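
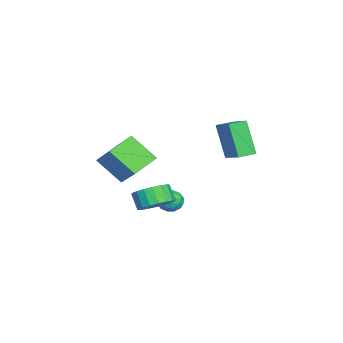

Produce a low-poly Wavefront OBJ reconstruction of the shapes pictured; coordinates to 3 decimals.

v 2.709 2.241 0.881
v 2.027 1.684 2.676
v 4.003 3.021 1.615
v 3.321 2.464 3.41
v 3.199 1.476 0.83
v 2.517 0.919 2.625
v 4.493 2.256 1.564
v 3.811 1.699 3.359
v 0.775 -1.105 -3.971
v 1.447 -0.992 -3.753
v 0.673 -1.968 -3.207
v 1.345 -1.855 -2.989
v 0.837 -1.372 -2.847
v 0.9 -0.839 -3.319
v 1.22 -2.121 -3.641
v 1.283 -1.588 -4.113
v 1.722 -1.62 -3.55
v 1.485 -1.157 -3.059
v 0.635 -1.803 -3.901
v 0.398 -1.34 -3.41
v 1.12 -0.973 -3.929
v 1 -1.987 -3.031
v 0.701 -1.703 -2.947
v 1.096 -1.637 -2.819
v 0.798 -0.883 -3.674
v 1.193 -0.816 -3.546
v 0.835 -1.04 -3.013
v 0.927 -2.144 -3.414
v 1.322 -2.077 -3.286
v 1.024 -1.323 -4.141
v 1.419 -1.257 -4.013
v 1.285 -1.92 -3.947
v 1.676 -1.275 -3.682
v 1.616 -1.782 -3.232
v 1.543 -1.939 -3.616
v 1.58 -1.625 -3.893
v 1.537 -1.003 -3.393
v 1.477 -1.51 -2.944
v 1.179 -1.227 -2.86
v 1.216 -0.913 -3.138
v 1.699 -1.372 -3.273
v 0.643 -1.45 -4.016
v 0.583 -1.957 -3.567
v 0.904 -2.047 -3.822
v 0.941 -1.733 -4.1
v 0.504 -1.178 -3.728
v 0.444 -1.685 -3.278
v 0.54 -1.335 -3.067
v 0.577 -1.021 -3.344
v 0.421 -1.588 -3.687
v 2.207 -3.696 -1.764
v 1.854 -4.984 -0.528
v 1.057 -2.84 -1.201
v 0.704 -4.129 0.035
v 3.556 -2.771 -0.415
v 3.203 -4.06 0.821
v 2.406 -1.916 0.148
v 2.053 -3.204 1.384
v 3.037 -1.83 -2.754
v 3.805 -2.363 -2.536
v 3.311 -2.744 -1.728
v 2.543 -2.21 -1.946
v 3.876 -2.001 -2.321
v 3.383 -2.381 -1.514
v 3.782 -1.604 -2.192
v 3.288 -1.985 -1.385
v 3.54 -1.253 -2.174
v 3.046 -1.634 -1.367
v 3.198 -1.016 -2.271
v 2.705 -1.396 -1.464
v 2.824 -0.939 -2.464
v 2.331 -1.32 -1.656
v 2.493 -1.04 -2.714
v 1.999 -1.42 -1.906
v 2.269 -1.296 -2.972
v 1.775 -1.677 -2.164
v 2.197 -1.659 -3.186
v 1.704 -2.039 -2.379
v 2.292 -2.055 -3.315
v 1.798 -2.436 -2.508
v 2.534 -2.406 -3.333
v 2.04 -2.787 -2.526
v 2.875 -2.644 -3.236
v 2.382 -3.024 -2.429
v 3.249 -2.72 -3.044
v 2.756 -3.101 -2.236
v 3.581 -2.62 -2.794
v 3.087 -3 -1.986
f 2 4 1
f 5 2 1
f 1 4 3
f 3 5 1
f 2 8 4
f 6 2 5
f 6 8 2
f 4 8 3
f 7 5 3
f 3 8 7
f 7 6 5
f 8 6 7
f 9 46 25
f 46 20 49
f 25 49 14
f 46 49 25
f 9 25 21
f 25 14 26
f 21 26 10
f 25 26 21
f 9 21 30
f 21 10 31
f 30 31 16
f 21 31 30
f 9 30 42
f 30 16 45
f 42 45 19
f 30 45 42
f 9 42 46
f 42 19 50
f 46 50 20
f 42 50 46
f 10 26 37
f 26 14 40
f 37 40 18
f 26 40 37
f 14 49 27
f 49 20 48
f 27 48 13
f 49 48 27
f 20 50 47
f 50 19 43
f 47 43 11
f 50 43 47
f 19 45 44
f 45 16 32
f 44 32 15
f 45 32 44
f 16 31 36
f 31 10 33
f 36 33 17
f 31 33 36
f 12 38 24
f 38 18 39
f 24 39 13
f 38 39 24
f 12 24 22
f 24 13 23
f 22 23 11
f 24 23 22
f 12 22 29
f 22 11 28
f 29 28 15
f 22 28 29
f 12 29 34
f 29 15 35
f 34 35 17
f 29 35 34
f 12 34 38
f 34 17 41
f 38 41 18
f 34 41 38
f 13 39 27
f 39 18 40
f 27 40 14
f 39 40 27
f 11 23 47
f 23 13 48
f 47 48 20
f 23 48 47
f 15 28 44
f 28 11 43
f 44 43 19
f 28 43 44
f 17 35 36
f 35 15 32
f 36 32 16
f 35 32 36
f 18 41 37
f 41 17 33
f 37 33 10
f 41 33 37
f 52 54 51
f 55 52 51
f 51 54 53
f 53 55 51
f 52 58 54
f 56 52 55
f 56 58 52
f 54 58 53
f 57 55 53
f 53 58 57
f 57 56 55
f 58 56 57
f 60 59 63
f 60 63 61
f 61 63 64
f 61 64 62
f 63 59 65
f 63 65 64
f 64 65 66
f 64 66 62
f 65 59 67
f 65 67 66
f 66 67 68
f 66 68 62
f 67 59 69
f 67 69 68
f 68 69 70
f 68 70 62
f 69 59 71
f 69 71 70
f 70 71 72
f 70 72 62
f 71 59 73
f 71 73 72
f 72 73 74
f 72 74 62
f 73 59 75
f 73 75 74
f 74 75 76
f 74 76 62
f 75 59 77
f 75 77 76
f 76 77 78
f 76 78 62
f 77 59 79
f 77 79 78
f 78 79 80
f 78 80 62
f 79 59 81
f 79 81 80
f 80 81 82
f 80 82 62
f 81 59 83
f 81 83 82
f 82 83 84
f 82 84 62
f 83 59 85
f 83 85 84
f 84 85 86
f 84 86 62
f 85 59 87
f 85 87 86
f 86 87 88
f 86 88 62
f 87 59 60
f 87 60 88
f 88 60 61
f 88 61 62



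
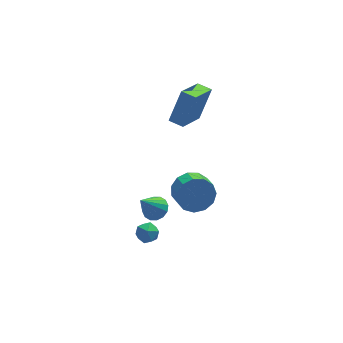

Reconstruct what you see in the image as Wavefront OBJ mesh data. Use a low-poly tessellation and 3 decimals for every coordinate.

v -0.739 1.947 -2.848
v -0.373 1.509 -3.788
v -0.315 0.495 -3.292
v -0.681 0.933 -2.352
v 0.129 1.691 -3.473
v 0.187 0.677 -2.978
v 0.355 1.955 -2.96
v 0.413 0.941 -2.465
v 0.234 2.216 -2.411
v 0.292 1.202 -1.916
v -0.196 2.392 -2.001
v -0.138 1.378 -1.506
v -0.799 2.426 -1.859
v -0.74 1.412 -1.364
v -1.382 2.309 -2.032
v -1.324 1.295 -1.536
v -1.762 2.076 -2.463
v -1.703 1.062 -1.968
v -1.817 1.802 -3.017
v -1.758 0.788 -2.521
v -1.529 1.575 -3.516
v -1.471 0.561 -3.021
v -0.991 1.465 -3.804
v -0.933 0.451 -3.309
v -3.433 -1.33 -0.197
v -3.049 -0.837 0.18
v -4.307 -1.79 1.297
v -3.355 -0.651 0.058
v -3.681 -0.647 -0.132
v -3.941 -0.826 -0.339
v -4.065 -1.141 -0.508
v -4.02 -1.506 -0.594
v -3.817 -1.824 -0.573
v -3.511 -2.01 -0.451
v -3.185 -2.014 -0.261
v -2.925 -1.834 -0.054
v -2.801 -1.52 0.115
v -2.846 -1.155 0.201
v -1.672 2.952 2.532
v -0.857 3.524 4.301
v -0.414 4.394 1.487
v 0.4 4.966 3.256
v -1.06 2.354 2.444
v -0.246 2.926 4.213
v 0.197 3.796 1.399
v 1.012 4.368 3.168
v -3.642 0.616 -3.804
v -3.008 0.302 -3.911
v -4.152 -0.422 -3.789
v -3.518 -0.736 -3.896
v -3.657 -0.412 -3.274
v -3.341 0.229 -3.283
v -3.819 -0.349 -4.417
v -3.503 0.292 -4.426
v -3.117 -0.294 -4.29
v -3.017 -0.333 -3.583
v -4.143 0.213 -4.117
v -4.043 0.174 -3.41
f 2 1 5
f 2 5 3
f 3 5 6
f 3 6 4
f 5 1 7
f 5 7 6
f 6 7 8
f 6 8 4
f 7 1 9
f 7 9 8
f 8 9 10
f 8 10 4
f 9 1 11
f 9 11 10
f 10 11 12
f 10 12 4
f 11 1 13
f 11 13 12
f 12 13 14
f 12 14 4
f 13 1 15
f 13 15 14
f 14 15 16
f 14 16 4
f 15 1 17
f 15 17 16
f 16 17 18
f 16 18 4
f 17 1 19
f 17 19 18
f 18 19 20
f 18 20 4
f 19 1 21
f 19 21 20
f 20 21 22
f 20 22 4
f 21 1 23
f 21 23 22
f 22 23 24
f 22 24 4
f 23 1 2
f 23 2 24
f 24 2 3
f 24 3 4
f 26 25 28
f 26 28 27
f 28 25 29
f 28 29 27
f 29 25 30
f 29 30 27
f 30 25 31
f 30 31 27
f 31 25 32
f 31 32 27
f 32 25 33
f 32 33 27
f 33 25 34
f 33 34 27
f 34 25 35
f 34 35 27
f 35 25 36
f 35 36 27
f 36 25 37
f 36 37 27
f 37 25 38
f 37 38 27
f 38 25 26
f 38 26 27
f 40 42 39
f 43 40 39
f 39 42 41
f 41 43 39
f 40 46 42
f 44 40 43
f 44 46 40
f 42 46 41
f 45 43 41
f 41 46 45
f 45 44 43
f 46 44 45
f 47 58 52
f 47 52 48
f 47 48 54
f 47 54 57
f 47 57 58
f 48 52 56
f 52 58 51
f 58 57 49
f 57 54 53
f 54 48 55
f 50 56 51
f 50 51 49
f 50 49 53
f 50 53 55
f 50 55 56
f 51 56 52
f 49 51 58
f 53 49 57
f 55 53 54
f 56 55 48



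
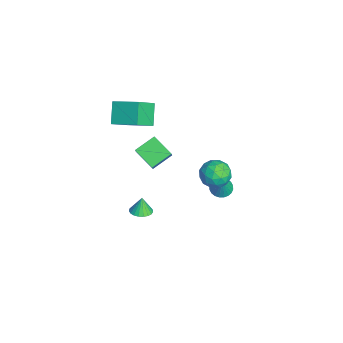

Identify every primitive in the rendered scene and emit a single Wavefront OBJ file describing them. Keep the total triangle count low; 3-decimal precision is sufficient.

v 0.581 3.13 0.22
v 1.021 3.582 1.035
v 1.839 2.038 0.145
v 2.279 2.49 0.96
v 1.403 1.959 1.076
v 0.626 2.634 1.122
v 2.234 2.986 0.058
v 1.457 3.661 0.104
v 2.043 3.493 0.935
v 1.53 2.858 1.564
v 1.33 2.762 -0.384
v 0.817 2.127 0.245
v 0.691 3.452 0.634
v 2.169 2.168 0.546
v 1.654 1.856 0.614
v 1.913 2.122 1.093
v 0.458 2.895 0.685
v 0.717 3.16 1.164
v 0.942 2.207 1.188
v 2.143 2.46 0.016
v 2.402 2.725 0.495
v 0.947 3.498 0.087
v 1.206 3.764 0.566
v 1.918 3.413 -0.008
v 1.55 3.665 1.054
v 2.289 3.023 1.01
v 2.263 3.314 0.48
v 1.806 3.711 0.507
v 1.248 3.292 1.424
v 1.988 2.65 1.38
v 1.473 2.338 1.448
v 1.016 2.735 1.475
v 1.849 3.24 1.365
v 0.872 2.97 -0.2
v 1.612 2.328 -0.244
v 1.844 2.885 -0.295
v 1.387 3.282 -0.268
v 0.571 2.597 0.17
v 1.31 1.955 0.126
v 1.054 1.909 0.673
v 0.597 2.306 0.7
v 1.011 2.38 -0.185
v -0.964 3.554 -3.412
v -0.343 3.351 -3.737
v -0.236 3.506 -1.988
v -0.317 3.635 -3.74
v -0.39 3.906 -3.694
v -0.55 4.124 -3.604
v -0.774 4.255 -3.486
v -1.026 4.279 -3.356
v -1.269 4.193 -3.234
v -1.465 4.01 -3.14
v -1.586 3.757 -3.087
v -1.611 3.474 -3.084
v -1.538 3.202 -3.13
v -1.378 2.984 -3.22
v -1.155 2.853 -3.338
v -0.902 2.829 -3.468
v -0.659 2.915 -3.589
v -0.463 3.098 -3.684
v 4.082 -1.845 0.364
v 4.572 -2.307 0.513
v 3.858 -1.755 1.376
v 4.718 -2.06 0.524
v 4.753 -1.776 0.506
v 4.673 -1.504 0.465
v 4.49 -1.29 0.405
v 4.237 -1.173 0.339
v 3.957 -1.172 0.277
v 3.699 -1.287 0.23
v 3.506 -1.499 0.206
v 3.413 -1.77 0.21
v 3.436 -2.054 0.24
v 3.571 -2.303 0.292
v 3.793 -2.472 0.356
v 4.066 -2.532 0.421
v 4.342 -2.474 0.477
v -0.543 -1.642 1.33
v -0.067 -1.741 1.965
v -1.116 -0.437 1.946
v -0.64 -0.535 2.581
v 0.56 -0.765 0.639
v 1.036 -0.863 1.274
v -0.013 0.441 1.255
v 0.463 0.342 1.89
v -4.072 -1.801 0.477
v -5.207 -1.589 1.598
v -3.181 -0.316 1.097
v -4.316 -0.103 2.219
v -3.104 -2.877 1.661
v -4.239 -2.664 2.783
v -2.213 -1.391 2.282
v -3.348 -1.179 3.403
f 1 38 17
f 38 12 41
f 17 41 6
f 38 41 17
f 1 17 13
f 17 6 18
f 13 18 2
f 17 18 13
f 1 13 22
f 13 2 23
f 22 23 8
f 13 23 22
f 1 22 34
f 22 8 37
f 34 37 11
f 22 37 34
f 1 34 38
f 34 11 42
f 38 42 12
f 34 42 38
f 2 18 29
f 18 6 32
f 29 32 10
f 18 32 29
f 6 41 19
f 41 12 40
f 19 40 5
f 41 40 19
f 12 42 39
f 42 11 35
f 39 35 3
f 42 35 39
f 11 37 36
f 37 8 24
f 36 24 7
f 37 24 36
f 8 23 28
f 23 2 25
f 28 25 9
f 23 25 28
f 4 30 16
f 30 10 31
f 16 31 5
f 30 31 16
f 4 16 14
f 16 5 15
f 14 15 3
f 16 15 14
f 4 14 21
f 14 3 20
f 21 20 7
f 14 20 21
f 4 21 26
f 21 7 27
f 26 27 9
f 21 27 26
f 4 26 30
f 26 9 33
f 30 33 10
f 26 33 30
f 5 31 19
f 31 10 32
f 19 32 6
f 31 32 19
f 3 15 39
f 15 5 40
f 39 40 12
f 15 40 39
f 7 20 36
f 20 3 35
f 36 35 11
f 20 35 36
f 9 27 28
f 27 7 24
f 28 24 8
f 27 24 28
f 10 33 29
f 33 9 25
f 29 25 2
f 33 25 29
f 44 43 46
f 44 46 45
f 46 43 47
f 46 47 45
f 47 43 48
f 47 48 45
f 48 43 49
f 48 49 45
f 49 43 50
f 49 50 45
f 50 43 51
f 50 51 45
f 51 43 52
f 51 52 45
f 52 43 53
f 52 53 45
f 53 43 54
f 53 54 45
f 54 43 55
f 54 55 45
f 55 43 56
f 55 56 45
f 56 43 57
f 56 57 45
f 57 43 58
f 57 58 45
f 58 43 59
f 58 59 45
f 59 43 60
f 59 60 45
f 60 43 44
f 60 44 45
f 62 61 64
f 62 64 63
f 64 61 65
f 64 65 63
f 65 61 66
f 65 66 63
f 66 61 67
f 66 67 63
f 67 61 68
f 67 68 63
f 68 61 69
f 68 69 63
f 69 61 70
f 69 70 63
f 70 61 71
f 70 71 63
f 71 61 72
f 71 72 63
f 72 61 73
f 72 73 63
f 73 61 74
f 73 74 63
f 74 61 75
f 74 75 63
f 75 61 76
f 75 76 63
f 76 61 77
f 76 77 63
f 77 61 62
f 77 62 63
f 79 81 78
f 82 79 78
f 78 81 80
f 80 82 78
f 79 85 81
f 83 79 82
f 83 85 79
f 81 85 80
f 84 82 80
f 80 85 84
f 84 83 82
f 85 83 84
f 87 89 86
f 90 87 86
f 86 89 88
f 88 90 86
f 87 93 89
f 91 87 90
f 91 93 87
f 89 93 88
f 92 90 88
f 88 93 92
f 92 91 90
f 93 91 92



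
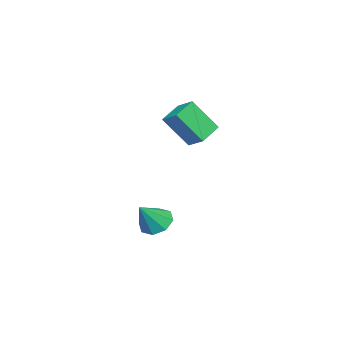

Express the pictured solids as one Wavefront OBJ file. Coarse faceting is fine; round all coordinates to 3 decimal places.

v -1.712 0.488 2.956
v -1.295 1.362 3.478
v -2.112 1.646 1.337
v -1.695 2.52 1.859
v -0.465 0.2 2.441
v -0.048 1.074 2.963
v -0.865 1.358 0.822
v -0.448 2.232 1.344
v 0.619 0.332 -3.704
v 1.103 -0.193 -4.269
v 1.661 -0.072 -2.436
v 1.336 0.464 -4.25
v 1.148 1.043 -3.912
v 0.651 1.206 -3.452
v 0.136 0.857 -3.14
v -0.097 0.201 -3.158
v 0.091 -0.379 -3.497
v 0.588 -0.542 -3.957
f 2 4 1
f 5 2 1
f 1 4 3
f 3 5 1
f 2 8 4
f 6 2 5
f 6 8 2
f 4 8 3
f 7 5 3
f 3 8 7
f 7 6 5
f 8 6 7
f 10 9 12
f 10 12 11
f 12 9 13
f 12 13 11
f 13 9 14
f 13 14 11
f 14 9 15
f 14 15 11
f 15 9 16
f 15 16 11
f 16 9 17
f 16 17 11
f 17 9 18
f 17 18 11
f 18 9 10
f 18 10 11



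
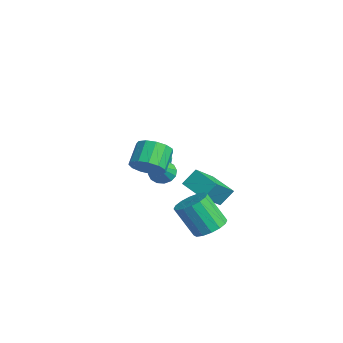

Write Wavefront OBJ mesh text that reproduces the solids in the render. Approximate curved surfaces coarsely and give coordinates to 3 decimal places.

v -0.815 0.434 -0.038
v -0.318 0.643 -0.344
v 0.075 -0.194 0.978
v -0.392 0.876 -0.136
v -0.579 0.99 0.098
v -0.829 0.956 0.296
v -1.076 0.781 0.404
v -1.253 0.513 0.394
v -1.312 0.224 0.268
v -1.238 -0.009 0.059
v -1.051 -0.123 -0.175
v -0.801 -0.088 -0.373
v -0.555 0.087 -0.481
v -0.378 0.354 -0.47
v 3.313 -1.749 2.858
v 3.802 -1.863 3.429
v 3.116 -1.284 4.132
v 2.627 -1.171 3.562
v 3.919 -1.496 3.241
v 3.233 -0.918 3.944
v 3.843 -1.209 2.932
v 3.157 -0.631 3.635
v 3.599 -1.094 2.599
v 2.913 -0.516 3.303
v 3.264 -1.187 2.349
v 2.578 -0.609 3.052
v 2.945 -1.458 2.26
v 2.259 -0.88 2.964
v 2.742 -1.822 2.362
v 2.056 -1.244 3.065
v 2.721 -2.162 2.621
v 2.035 -1.584 3.324
v 2.888 -2.371 2.955
v 2.202 -1.793 3.658
v 3.189 -2.383 3.259
v 2.503 -1.805 3.962
v 3.53 -2.193 3.435
v 2.844 -1.615 4.139
v -2.258 1.39 -0.002
v -1.63 0.983 0.169
v -2.89 0.337 -0.189
v -2.262 -0.07 -0.018
v -2.622 0.328 0.53
v -2.231 0.979 0.646
v -2.289 0.341 -0.666
v -1.898 0.992 -0.55
v -1.649 0.335 -0.242
v -1.855 0.327 0.498
v -2.665 0.993 -0.518
v -2.871 0.985 0.222
v -1.889 1.279 0.1
v -2.631 0.041 -0.12
v -2.843 0.275 0.203
v -2.474 0.036 0.303
v -2.242 1.277 0.38
v -1.873 1.037 0.481
v -2.456 0.653 0.693
v -2.647 0.283 -0.501
v -2.278 0.043 -0.4
v -2.046 1.284 -0.323
v -1.677 1.045 -0.223
v -2.064 0.667 -0.713
v -1.531 0.659 -0.041
v -1.902 0.04 -0.151
v -1.918 0.281 -0.532
v -1.688 0.664 -0.464
v -1.652 0.654 0.393
v -2.023 0.035 0.284
v -2.234 0.269 0.606
v -2.005 0.652 0.674
v -1.663 0.273 0.152
v -2.497 1.285 -0.304
v -2.868 0.666 -0.413
v -2.515 0.668 -0.694
v -2.286 1.051 -0.626
v -2.618 1.28 0.131
v -2.989 0.661 0.021
v -2.832 0.656 0.444
v -2.602 1.039 0.512
v -2.857 1.047 -0.172
v 3.21 0.985 -1.247
v 3.684 1.448 -0.835
v 3.123 0.798 0.539
v 2.65 0.335 0.127
v 3.342 1.658 -0.875
v 2.781 1.008 0.499
v 2.964 1.688 -1.015
v 2.403 1.038 0.359
v 2.653 1.529 -1.217
v 2.092 0.879 0.157
v 2.491 1.225 -1.427
v 1.93 0.575 -0.054
v 2.521 0.856 -1.589
v 1.961 0.206 -0.215
v 2.737 0.522 -1.659
v 2.176 -0.128 -0.285
v 3.079 0.312 -1.619
v 2.518 -0.338 -0.245
v 3.457 0.282 -1.479
v 2.896 -0.368 -0.105
v 3.768 0.441 -1.277
v 3.207 -0.209 0.097
v 3.93 0.745 -1.066
v 3.369 0.095 0.307
v 3.899 1.114 -0.905
v 3.339 0.464 0.469
v -1.445 2.373 -1.905
v -0.699 1.273 -0.845
v -1.494 3.014 -1.206
v -0.748 1.914 -0.145
v -0.252 2.846 -2.255
v 0.494 1.746 -1.194
v -0.301 3.487 -1.555
v 0.445 2.387 -0.495
f 2 1 4
f 2 4 3
f 4 1 5
f 4 5 3
f 5 1 6
f 5 6 3
f 6 1 7
f 6 7 3
f 7 1 8
f 7 8 3
f 8 1 9
f 8 9 3
f 9 1 10
f 9 10 3
f 10 1 11
f 10 11 3
f 11 1 12
f 11 12 3
f 12 1 13
f 12 13 3
f 13 1 14
f 13 14 3
f 14 1 2
f 14 2 3
f 16 15 19
f 16 19 17
f 17 19 20
f 17 20 18
f 19 15 21
f 19 21 20
f 20 21 22
f 20 22 18
f 21 15 23
f 21 23 22
f 22 23 24
f 22 24 18
f 23 15 25
f 23 25 24
f 24 25 26
f 24 26 18
f 25 15 27
f 25 27 26
f 26 27 28
f 26 28 18
f 27 15 29
f 27 29 28
f 28 29 30
f 28 30 18
f 29 15 31
f 29 31 30
f 30 31 32
f 30 32 18
f 31 15 33
f 31 33 32
f 32 33 34
f 32 34 18
f 33 15 35
f 33 35 34
f 34 35 36
f 34 36 18
f 35 15 37
f 35 37 36
f 36 37 38
f 36 38 18
f 37 15 16
f 37 16 38
f 38 16 17
f 38 17 18
f 39 76 55
f 76 50 79
f 55 79 44
f 76 79 55
f 39 55 51
f 55 44 56
f 51 56 40
f 55 56 51
f 39 51 60
f 51 40 61
f 60 61 46
f 51 61 60
f 39 60 72
f 60 46 75
f 72 75 49
f 60 75 72
f 39 72 76
f 72 49 80
f 76 80 50
f 72 80 76
f 40 56 67
f 56 44 70
f 67 70 48
f 56 70 67
f 44 79 57
f 79 50 78
f 57 78 43
f 79 78 57
f 50 80 77
f 80 49 73
f 77 73 41
f 80 73 77
f 49 75 74
f 75 46 62
f 74 62 45
f 75 62 74
f 46 61 66
f 61 40 63
f 66 63 47
f 61 63 66
f 42 68 54
f 68 48 69
f 54 69 43
f 68 69 54
f 42 54 52
f 54 43 53
f 52 53 41
f 54 53 52
f 42 52 59
f 52 41 58
f 59 58 45
f 52 58 59
f 42 59 64
f 59 45 65
f 64 65 47
f 59 65 64
f 42 64 68
f 64 47 71
f 68 71 48
f 64 71 68
f 43 69 57
f 69 48 70
f 57 70 44
f 69 70 57
f 41 53 77
f 53 43 78
f 77 78 50
f 53 78 77
f 45 58 74
f 58 41 73
f 74 73 49
f 58 73 74
f 47 65 66
f 65 45 62
f 66 62 46
f 65 62 66
f 48 71 67
f 71 47 63
f 67 63 40
f 71 63 67
f 82 81 85
f 82 85 83
f 83 85 86
f 83 86 84
f 85 81 87
f 85 87 86
f 86 87 88
f 86 88 84
f 87 81 89
f 87 89 88
f 88 89 90
f 88 90 84
f 89 81 91
f 89 91 90
f 90 91 92
f 90 92 84
f 91 81 93
f 91 93 92
f 92 93 94
f 92 94 84
f 93 81 95
f 93 95 94
f 94 95 96
f 94 96 84
f 95 81 97
f 95 97 96
f 96 97 98
f 96 98 84
f 97 81 99
f 97 99 98
f 98 99 100
f 98 100 84
f 99 81 101
f 99 101 100
f 100 101 102
f 100 102 84
f 101 81 103
f 101 103 102
f 102 103 104
f 102 104 84
f 103 81 105
f 103 105 104
f 104 105 106
f 104 106 84
f 105 81 82
f 105 82 106
f 106 82 83
f 106 83 84
f 108 110 107
f 111 108 107
f 107 110 109
f 109 111 107
f 108 114 110
f 112 108 111
f 112 114 108
f 110 114 109
f 113 111 109
f 109 114 113
f 113 112 111
f 114 112 113



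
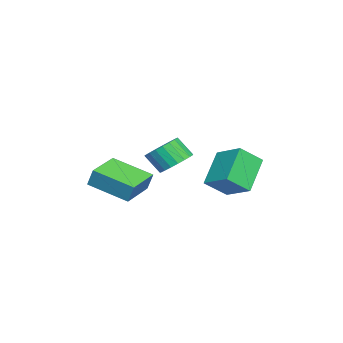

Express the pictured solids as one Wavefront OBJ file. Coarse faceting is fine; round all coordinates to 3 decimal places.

v -2.291 0.827 -0.516
v -3.584 1.097 0.663
v -2.815 1.64 -1.276
v -4.107 1.91 -0.097
v -1.533 1.87 0.077
v -2.825 2.14 1.256
v -2.056 2.683 -0.683
v -3.349 2.953 0.496
v -2.81 -3.134 -0.414
v -2.681 -2.867 0.394
v -2.425 -1.435 -1.036
v -2.296 -1.168 -0.228
v -1.244 -3.532 -0.532
v -1.115 -3.265 0.276
v -0.859 -1.833 -1.154
v -0.73 -1.566 -0.346
v -2.392 -0.259 0.407
v -1.879 0.166 0.831
v -2.014 -0.477 1.638
v -2.528 -0.901 1.213
v -2.164 0.314 0.901
v -2.299 -0.329 1.707
v -2.488 0.362 0.885
v -2.624 -0.28 1.692
v -2.796 0.304 0.787
v -2.931 -0.339 1.594
v -3.034 0.148 0.623
v -3.17 -0.495 1.429
v -3.161 -0.078 0.421
v -3.297 -0.721 1.228
v -3.155 -0.336 0.217
v -3.291 -0.978 1.024
v -3.018 -0.58 0.046
v -3.153 -1.222 0.853
v -2.772 -0.769 -0.063
v -2.907 -1.411 0.744
v -2.46 -0.869 -0.091
v -2.595 -1.511 0.716
v -2.137 -0.864 -0.032
v -2.272 -1.506 0.774
v -1.858 -0.754 0.102
v -1.993 -1.397 0.908
v -1.671 -0.559 0.289
v -1.806 -1.201 1.095
v -1.609 -0.312 0.496
v -1.744 -0.954 1.303
v -1.683 -0.055 0.688
v -1.818 -0.698 1.494
f 2 4 1
f 5 2 1
f 1 4 3
f 3 5 1
f 2 8 4
f 6 2 5
f 6 8 2
f 4 8 3
f 7 5 3
f 3 8 7
f 7 6 5
f 8 6 7
f 10 12 9
f 13 10 9
f 9 12 11
f 11 13 9
f 10 16 12
f 14 10 13
f 14 16 10
f 12 16 11
f 15 13 11
f 11 16 15
f 15 14 13
f 16 14 15
f 18 17 21
f 18 21 19
f 19 21 22
f 19 22 20
f 21 17 23
f 21 23 22
f 22 23 24
f 22 24 20
f 23 17 25
f 23 25 24
f 24 25 26
f 24 26 20
f 25 17 27
f 25 27 26
f 26 27 28
f 26 28 20
f 27 17 29
f 27 29 28
f 28 29 30
f 28 30 20
f 29 17 31
f 29 31 30
f 30 31 32
f 30 32 20
f 31 17 33
f 31 33 32
f 32 33 34
f 32 34 20
f 33 17 35
f 33 35 34
f 34 35 36
f 34 36 20
f 35 17 37
f 35 37 36
f 36 37 38
f 36 38 20
f 37 17 39
f 37 39 38
f 38 39 40
f 38 40 20
f 39 17 41
f 39 41 40
f 40 41 42
f 40 42 20
f 41 17 43
f 41 43 42
f 42 43 44
f 42 44 20
f 43 17 45
f 43 45 44
f 44 45 46
f 44 46 20
f 45 17 47
f 45 47 46
f 46 47 48
f 46 48 20
f 47 17 18
f 47 18 48
f 48 18 19
f 48 19 20



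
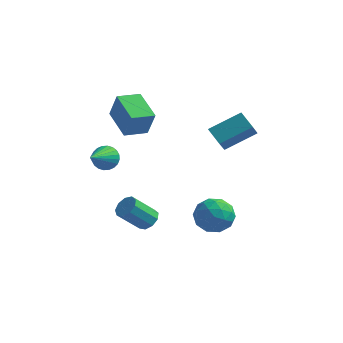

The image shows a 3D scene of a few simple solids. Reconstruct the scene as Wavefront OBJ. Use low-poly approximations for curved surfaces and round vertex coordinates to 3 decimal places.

v -0.645 -1.415 -3.772
v -0.014 -1.62 -3.444
v -0.964 -2.43 -2.12
v -1.595 -2.225 -2.448
v -0.159 -1.167 -3.272
v -1.11 -1.976 -1.948
v -0.532 -0.83 -3.333
v -1.483 -1.639 -2.009
v -0.957 -0.767 -3.6
v -1.908 -1.576 -2.276
v -1.236 -1.007 -3.948
v -2.187 -1.817 -2.623
v -1.239 -1.438 -4.213
v -2.189 -2.248 -2.889
v -0.963 -1.859 -4.272
v -1.914 -2.668 -2.948
v -0.538 -2.072 -4.097
v -1.489 -2.881 -2.773
v -0.163 -1.978 -3.77
v -1.114 -2.787 -2.446
v 1.398 2.839 0.847
v 1.465 1.871 1.897
v 2.841 3.996 1.82
v 2.909 3.028 2.87
v 2.271 2.252 0.25
v 2.339 1.284 1.3
v 3.715 3.409 1.223
v 3.782 2.441 2.273
v -3.548 0.246 2.881
v -3.026 0.081 4.427
v -2.646 1.3 2.69
v -2.125 1.135 4.236
v -2.135 -1.075 2.264
v -1.614 -1.24 3.81
v -1.234 -0.021 2.073
v -0.712 -0.186 3.619
v 4.077 -2.477 -2.468
v 4.654 -2.921 -1.569
v 2.506 -2.459 -1.451
v 3.083 -2.903 -0.552
v 3.297 -1.821 -0.899
v 4.268 -1.832 -1.527
v 2.892 -3.548 -1.493
v 3.863 -3.559 -2.121
v 3.922 -3.583 -0.967
v 4.172 -2.515 -0.599
v 2.988 -2.865 -2.421
v 3.238 -1.797 -2.053
v 4.503 -2.7 -2.108
v 2.657 -2.68 -0.912
v 2.782 -2.043 -1.116
v 3.121 -2.304 -0.588
v 4.276 -2.06 -2.083
v 4.615 -2.321 -1.555
v 3.818 -1.674 -1.161
v 2.545 -3.059 -1.465
v 2.884 -3.32 -0.937
v 4.039 -3.076 -2.432
v 4.378 -3.337 -1.904
v 3.342 -3.706 -1.859
v 4.412 -3.351 -1.225
v 3.489 -3.34 -0.628
v 3.377 -3.72 -1.18
v 3.947 -3.726 -1.55
v 4.559 -2.723 -1.009
v 3.636 -2.713 -0.412
v 3.761 -2.076 -0.615
v 4.332 -2.083 -0.985
v 4.129 -3.112 -0.655
v 3.524 -2.667 -2.608
v 2.601 -2.657 -2.011
v 2.828 -3.297 -2.035
v 3.399 -3.304 -2.405
v 3.671 -2.04 -2.392
v 2.748 -2.029 -1.795
v 3.213 -1.654 -1.47
v 3.783 -1.66 -1.84
v 3.031 -2.268 -2.365
v -2.281 -3.131 1.709
v -1.766 -2.843 2.233
v -2.359 -4.849 2.731
v -2.034 -2.756 2.358
v -2.339 -2.726 2.384
v -2.636 -2.759 2.308
v -2.879 -2.848 2.14
v -3.031 -2.98 1.906
v -3.068 -3.135 1.643
v -2.986 -3.29 1.389
v -2.796 -3.42 1.184
v -2.528 -3.507 1.059
v -2.223 -3.537 1.033
v -1.926 -3.504 1.11
v -1.683 -3.415 1.278
v -1.531 -3.283 1.511
v -1.494 -3.128 1.775
v -1.576 -2.973 2.028
f 2 1 5
f 2 5 3
f 3 5 6
f 3 6 4
f 5 1 7
f 5 7 6
f 6 7 8
f 6 8 4
f 7 1 9
f 7 9 8
f 8 9 10
f 8 10 4
f 9 1 11
f 9 11 10
f 10 11 12
f 10 12 4
f 11 1 13
f 11 13 12
f 12 13 14
f 12 14 4
f 13 1 15
f 13 15 14
f 14 15 16
f 14 16 4
f 15 1 17
f 15 17 16
f 16 17 18
f 16 18 4
f 17 1 19
f 17 19 18
f 18 19 20
f 18 20 4
f 19 1 2
f 19 2 20
f 20 2 3
f 20 3 4
f 22 24 21
f 25 22 21
f 21 24 23
f 23 25 21
f 22 28 24
f 26 22 25
f 26 28 22
f 24 28 23
f 27 25 23
f 23 28 27
f 27 26 25
f 28 26 27
f 30 32 29
f 33 30 29
f 29 32 31
f 31 33 29
f 30 36 32
f 34 30 33
f 34 36 30
f 32 36 31
f 35 33 31
f 31 36 35
f 35 34 33
f 36 34 35
f 37 74 53
f 74 48 77
f 53 77 42
f 74 77 53
f 37 53 49
f 53 42 54
f 49 54 38
f 53 54 49
f 37 49 58
f 49 38 59
f 58 59 44
f 49 59 58
f 37 58 70
f 58 44 73
f 70 73 47
f 58 73 70
f 37 70 74
f 70 47 78
f 74 78 48
f 70 78 74
f 38 54 65
f 54 42 68
f 65 68 46
f 54 68 65
f 42 77 55
f 77 48 76
f 55 76 41
f 77 76 55
f 48 78 75
f 78 47 71
f 75 71 39
f 78 71 75
f 47 73 72
f 73 44 60
f 72 60 43
f 73 60 72
f 44 59 64
f 59 38 61
f 64 61 45
f 59 61 64
f 40 66 52
f 66 46 67
f 52 67 41
f 66 67 52
f 40 52 50
f 52 41 51
f 50 51 39
f 52 51 50
f 40 50 57
f 50 39 56
f 57 56 43
f 50 56 57
f 40 57 62
f 57 43 63
f 62 63 45
f 57 63 62
f 40 62 66
f 62 45 69
f 66 69 46
f 62 69 66
f 41 67 55
f 67 46 68
f 55 68 42
f 67 68 55
f 39 51 75
f 51 41 76
f 75 76 48
f 51 76 75
f 43 56 72
f 56 39 71
f 72 71 47
f 56 71 72
f 45 63 64
f 63 43 60
f 64 60 44
f 63 60 64
f 46 69 65
f 69 45 61
f 65 61 38
f 69 61 65
f 80 79 82
f 80 82 81
f 82 79 83
f 82 83 81
f 83 79 84
f 83 84 81
f 84 79 85
f 84 85 81
f 85 79 86
f 85 86 81
f 86 79 87
f 86 87 81
f 87 79 88
f 87 88 81
f 88 79 89
f 88 89 81
f 89 79 90
f 89 90 81
f 90 79 91
f 90 91 81
f 91 79 92
f 91 92 81
f 92 79 93
f 92 93 81
f 93 79 94
f 93 94 81
f 94 79 95
f 94 95 81
f 95 79 96
f 95 96 81
f 96 79 80
f 96 80 81



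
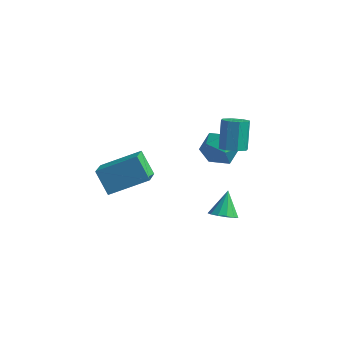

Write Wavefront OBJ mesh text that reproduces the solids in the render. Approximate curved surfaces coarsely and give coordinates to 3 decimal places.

v 1.791 0.518 0.593
v 2.294 0.206 1.462
v 0.426 -0.386 1.058
v 0.929 -0.698 1.927
v 0.634 0.306 1.822
v 1.477 0.864 1.535
v 1.243 -1.044 0.985
v 2.086 -0.486 0.698
v 1.955 -0.759 1.704
v 1.579 0.075 2.222
v 1.141 -0.255 0.298
v 0.765 0.579 0.816
v 2.704 -1.528 2.933
v 3.094 -1.968 3.293
v 2.806 -1.133 4.627
v 2.416 -0.692 4.267
v 3.373 -1.563 3.1
v 3.085 -0.728 4.434
v 3.259 -1.137 2.809
v 2.971 -0.302 4.143
v 2.821 -0.94 2.59
v 2.533 -0.105 3.924
v 2.314 -1.087 2.573
v 2.026 -0.252 3.907
v 2.035 -1.492 2.766
v 1.747 -0.657 4.1
v 2.149 -1.918 3.057
v 1.861 -1.083 4.391
v 2.587 -2.115 3.276
v 2.299 -1.28 4.61
v 2.063 -1.101 -2.818
v 2.465 -1.559 -2.381
v 1.897 -0.199 -1.722
v 2.74 -1.292 -2.559
v 2.8 -0.965 -2.819
v 2.626 -0.681 -3.079
v 2.274 -0.531 -3.257
v 1.854 -0.561 -3.295
v 1.5 -0.764 -3.182
v 1.326 -1.073 -2.953
v 1.385 -1.392 -2.682
v 1.659 -1.618 -2.454
v 2.062 -1.68 -2.341
v -3.569 -2.9 0.28
v -3.181 -4.108 0.983
v -1.91 -1.838 1.19
v -1.522 -3.045 1.893
v -2.718 -3.275 -0.833
v -2.33 -4.482 -0.13
v -1.059 -2.212 0.077
v -0.671 -3.42 0.78
f 1 12 6
f 1 6 2
f 1 2 8
f 1 8 11
f 1 11 12
f 2 6 10
f 6 12 5
f 12 11 3
f 11 8 7
f 8 2 9
f 4 10 5
f 4 5 3
f 4 3 7
f 4 7 9
f 4 9 10
f 5 10 6
f 3 5 12
f 7 3 11
f 9 7 8
f 10 9 2
f 14 13 17
f 14 17 15
f 15 17 18
f 15 18 16
f 17 13 19
f 17 19 18
f 18 19 20
f 18 20 16
f 19 13 21
f 19 21 20
f 20 21 22
f 20 22 16
f 21 13 23
f 21 23 22
f 22 23 24
f 22 24 16
f 23 13 25
f 23 25 24
f 24 25 26
f 24 26 16
f 25 13 27
f 25 27 26
f 26 27 28
f 26 28 16
f 27 13 29
f 27 29 28
f 28 29 30
f 28 30 16
f 29 13 14
f 29 14 30
f 30 14 15
f 30 15 16
f 32 31 34
f 32 34 33
f 34 31 35
f 34 35 33
f 35 31 36
f 35 36 33
f 36 31 37
f 36 37 33
f 37 31 38
f 37 38 33
f 38 31 39
f 38 39 33
f 39 31 40
f 39 40 33
f 40 31 41
f 40 41 33
f 41 31 42
f 41 42 33
f 42 31 43
f 42 43 33
f 43 31 32
f 43 32 33
f 45 47 44
f 48 45 44
f 44 47 46
f 46 48 44
f 45 51 47
f 49 45 48
f 49 51 45
f 47 51 46
f 50 48 46
f 46 51 50
f 50 49 48
f 51 49 50



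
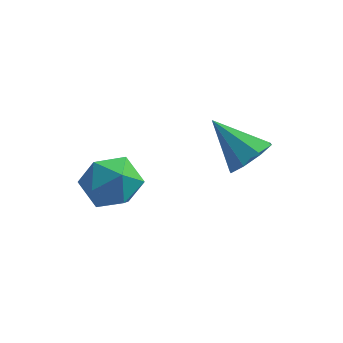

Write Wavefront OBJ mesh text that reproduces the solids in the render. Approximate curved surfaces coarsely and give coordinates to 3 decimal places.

v 2.721 -0.029 0.011
v 3.163 0.713 0.263
v 1.359 0.369 1.229
v 2.73 0.829 -0.259
v 2.291 0.443 -0.624
v 2.104 -0.22 -0.616
v 2.278 -0.771 -0.241
v 2.712 -0.887 0.281
v 3.151 -0.501 0.646
v 3.338 0.162 0.638
v -1.422 -2.483 0.85
v -0.509 -2.619 1.375
v -1.071 -3.861 -0.115
v -0.158 -3.997 0.41
v -1.085 -4.167 0.901
v -1.301 -3.316 1.498
v -0.279 -3.164 -0.238
v -0.495 -2.313 0.359
v 0.197 -3.04 0.703
v -0.301 -3.66 1.407
v -1.279 -2.82 -0.147
v -1.777 -3.44 0.557
f 2 1 4
f 2 4 3
f 4 1 5
f 4 5 3
f 5 1 6
f 5 6 3
f 6 1 7
f 6 7 3
f 7 1 8
f 7 8 3
f 8 1 9
f 8 9 3
f 9 1 10
f 9 10 3
f 10 1 2
f 10 2 3
f 11 22 16
f 11 16 12
f 11 12 18
f 11 18 21
f 11 21 22
f 12 16 20
f 16 22 15
f 22 21 13
f 21 18 17
f 18 12 19
f 14 20 15
f 14 15 13
f 14 13 17
f 14 17 19
f 14 19 20
f 15 20 16
f 13 15 22
f 17 13 21
f 19 17 18
f 20 19 12



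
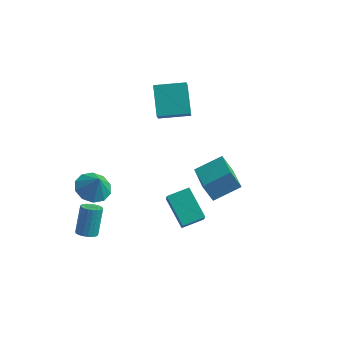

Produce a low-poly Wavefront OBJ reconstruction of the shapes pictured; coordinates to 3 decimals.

v -3.316 -2.882 -0.31
v -2.402 -2.639 -0.693
v -2.804 -3.078 0.79
v -2.669 -2.111 -0.475
v -3.183 -1.878 -0.194
v -3.748 -2.028 0.042
v -4.148 -2.504 0.144
v -4.23 -3.125 0.072
v -3.963 -3.653 -0.146
v -3.45 -3.887 -0.427
v -2.885 -3.736 -0.663
v -2.485 -3.26 -0.765
v -3.346 -3.715 -3.608
v -2.741 -3.758 -3.549
v -2.828 -2.908 -2.033
v -3.434 -2.865 -2.092
v -2.772 -3.524 -3.682
v -2.859 -2.674 -2.166
v -2.917 -3.327 -3.801
v -3.004 -2.477 -2.285
v -3.147 -3.207 -3.881
v -3.234 -2.357 -2.365
v -3.416 -3.188 -3.907
v -3.504 -2.338 -2.392
v -3.672 -3.273 -3.874
v -3.759 -2.423 -2.359
v -3.863 -3.446 -3.788
v -3.951 -2.596 -2.273
v -3.952 -3.672 -3.667
v -4.039 -2.822 -2.151
v -3.921 -3.906 -3.534
v -4.008 -3.056 -2.018
v -3.776 -4.103 -3.415
v -3.863 -3.253 -1.899
v -3.546 -4.223 -3.335
v -3.633 -3.373 -1.819
v -3.276 -4.242 -3.308
v -3.364 -3.392 -1.793
v -3.021 -4.157 -3.341
v -3.108 -3.307 -1.826
v -2.829 -3.984 -3.427
v -2.917 -3.134 -1.912
v 3.265 -2.28 0.685
v 2.687 -2.345 1.712
v 2.079 -0.576 0.125
v 1.501 -0.641 1.151
v 4.399 -1.259 1.389
v 3.821 -1.324 2.415
v 3.213 0.445 0.828
v 2.635 0.38 1.855
v -1.685 1.651 2.54
v -2.468 2.924 3.884
v -2.027 2.584 1.457
v -2.81 3.857 2.801
v -0.09 2.443 2.719
v -0.873 3.716 4.063
v -0.432 3.376 1.636
v -1.215 4.649 2.98
v 0.354 -1.708 -0.877
v 0.842 -2.664 0.428
v 1.231 -0.842 -0.571
v 1.719 -1.799 0.735
v 1.661 -2.621 -2.035
v 2.149 -3.578 -0.729
v 2.538 -1.756 -1.728
v 3.026 -2.712 -0.423
f 2 1 4
f 2 4 3
f 4 1 5
f 4 5 3
f 5 1 6
f 5 6 3
f 6 1 7
f 6 7 3
f 7 1 8
f 7 8 3
f 8 1 9
f 8 9 3
f 9 1 10
f 9 10 3
f 10 1 11
f 10 11 3
f 11 1 12
f 11 12 3
f 12 1 2
f 12 2 3
f 14 13 17
f 14 17 15
f 15 17 18
f 15 18 16
f 17 13 19
f 17 19 18
f 18 19 20
f 18 20 16
f 19 13 21
f 19 21 20
f 20 21 22
f 20 22 16
f 21 13 23
f 21 23 22
f 22 23 24
f 22 24 16
f 23 13 25
f 23 25 24
f 24 25 26
f 24 26 16
f 25 13 27
f 25 27 26
f 26 27 28
f 26 28 16
f 27 13 29
f 27 29 28
f 28 29 30
f 28 30 16
f 29 13 31
f 29 31 30
f 30 31 32
f 30 32 16
f 31 13 33
f 31 33 32
f 32 33 34
f 32 34 16
f 33 13 35
f 33 35 34
f 34 35 36
f 34 36 16
f 35 13 37
f 35 37 36
f 36 37 38
f 36 38 16
f 37 13 39
f 37 39 38
f 38 39 40
f 38 40 16
f 39 13 41
f 39 41 40
f 40 41 42
f 40 42 16
f 41 13 14
f 41 14 42
f 42 14 15
f 42 15 16
f 44 46 43
f 47 44 43
f 43 46 45
f 45 47 43
f 44 50 46
f 48 44 47
f 48 50 44
f 46 50 45
f 49 47 45
f 45 50 49
f 49 48 47
f 50 48 49
f 52 54 51
f 55 52 51
f 51 54 53
f 53 55 51
f 52 58 54
f 56 52 55
f 56 58 52
f 54 58 53
f 57 55 53
f 53 58 57
f 57 56 55
f 58 56 57
f 60 62 59
f 63 60 59
f 59 62 61
f 61 63 59
f 60 66 62
f 64 60 63
f 64 66 60
f 62 66 61
f 65 63 61
f 61 66 65
f 65 64 63
f 66 64 65



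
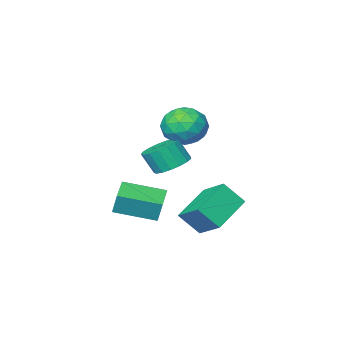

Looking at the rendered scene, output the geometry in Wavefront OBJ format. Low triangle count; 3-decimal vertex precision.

v 2.803 -1.681 0.595
v 3.523 -1.627 0.358
v 3.837 -2.006 1.228
v 3.117 -2.059 1.465
v 3.46 -1.308 0.519
v 3.775 -1.686 1.39
v 3.247 -1.073 0.698
v 3.562 -1.451 1.569
v 2.932 -0.978 0.853
v 3.247 -1.356 1.724
v 2.588 -1.044 0.949
v 2.902 -1.422 1.82
v 2.292 -1.256 0.964
v 2.607 -1.634 1.834
v 2.114 -1.565 0.894
v 2.428 -1.943 1.765
v 2.093 -1.901 0.755
v 2.408 -2.279 1.626
v 2.235 -2.186 0.58
v 2.55 -2.564 1.451
v 2.507 -2.356 0.408
v 2.822 -2.734 1.279
v 2.847 -2.371 0.279
v 3.161 -2.749 1.15
v 3.176 -2.228 0.222
v 3.491 -2.606 1.093
v 3.42 -1.96 0.251
v 3.735 -2.338 1.121
v 3.243 -4.916 -2.188
v 3.193 -4.636 -1.261
v 1.903 -3.891 -2.57
v 1.853 -3.611 -1.643
v 3.987 -4.029 -2.417
v 3.937 -3.749 -1.49
v 2.647 -3.004 -2.799
v 2.597 -2.724 -1.872
v 0.249 -2.111 -2.347
v 0.157 -0.925 -1.591
v 1.742 -1.53 -3.077
v 1.65 -0.344 -2.32
v 0.87 -2.616 -1.48
v 0.778 -1.43 -0.723
v 2.363 -2.035 -2.209
v 2.271 -0.849 -1.453
v 1.696 -1.666 2.874
v 2.388 -1.39 2.308
v 1.592 -2.97 2.112
v 2.284 -2.694 1.546
v 2.465 -2.896 2.441
v 2.529 -2.09 2.912
v 1.451 -2.27 1.508
v 1.515 -1.464 1.979
v 2.236 -1.763 1.463
v 2.863 -2.15 2.04
v 1.117 -2.21 2.38
v 1.744 -2.597 2.957
v 2.051 -1.414 2.658
v 1.929 -2.946 1.762
v 2.036 -3.065 2.288
v 2.442 -2.903 1.955
v 2.134 -1.825 3.013
v 2.541 -1.663 2.681
v 2.586 -2.548 2.759
v 1.439 -2.697 1.739
v 1.846 -2.535 1.407
v 1.538 -1.457 2.465
v 1.944 -1.295 2.132
v 1.394 -1.812 1.661
v 2.368 -1.47 1.829
v 2.308 -2.237 1.381
v 1.818 -1.988 1.358
v 1.855 -1.514 1.635
v 2.737 -1.698 2.168
v 2.676 -2.464 1.72
v 2.783 -2.583 2.246
v 2.82 -2.11 2.523
v 2.648 -1.917 1.671
v 1.304 -1.896 2.7
v 1.243 -2.662 2.252
v 1.16 -2.25 1.897
v 1.197 -1.777 2.174
v 1.672 -2.123 3.039
v 1.612 -2.89 2.591
v 2.125 -2.846 2.785
v 2.162 -2.372 3.062
v 1.332 -2.443 2.749
f 2 1 5
f 2 5 3
f 3 5 6
f 3 6 4
f 5 1 7
f 5 7 6
f 6 7 8
f 6 8 4
f 7 1 9
f 7 9 8
f 8 9 10
f 8 10 4
f 9 1 11
f 9 11 10
f 10 11 12
f 10 12 4
f 11 1 13
f 11 13 12
f 12 13 14
f 12 14 4
f 13 1 15
f 13 15 14
f 14 15 16
f 14 16 4
f 15 1 17
f 15 17 16
f 16 17 18
f 16 18 4
f 17 1 19
f 17 19 18
f 18 19 20
f 18 20 4
f 19 1 21
f 19 21 20
f 20 21 22
f 20 22 4
f 21 1 23
f 21 23 22
f 22 23 24
f 22 24 4
f 23 1 25
f 23 25 24
f 24 25 26
f 24 26 4
f 25 1 27
f 25 27 26
f 26 27 28
f 26 28 4
f 27 1 2
f 27 2 28
f 28 2 3
f 28 3 4
f 30 32 29
f 33 30 29
f 29 32 31
f 31 33 29
f 30 36 32
f 34 30 33
f 34 36 30
f 32 36 31
f 35 33 31
f 31 36 35
f 35 34 33
f 36 34 35
f 38 40 37
f 41 38 37
f 37 40 39
f 39 41 37
f 38 44 40
f 42 38 41
f 42 44 38
f 40 44 39
f 43 41 39
f 39 44 43
f 43 42 41
f 44 42 43
f 45 82 61
f 82 56 85
f 61 85 50
f 82 85 61
f 45 61 57
f 61 50 62
f 57 62 46
f 61 62 57
f 45 57 66
f 57 46 67
f 66 67 52
f 57 67 66
f 45 66 78
f 66 52 81
f 78 81 55
f 66 81 78
f 45 78 82
f 78 55 86
f 82 86 56
f 78 86 82
f 46 62 73
f 62 50 76
f 73 76 54
f 62 76 73
f 50 85 63
f 85 56 84
f 63 84 49
f 85 84 63
f 56 86 83
f 86 55 79
f 83 79 47
f 86 79 83
f 55 81 80
f 81 52 68
f 80 68 51
f 81 68 80
f 52 67 72
f 67 46 69
f 72 69 53
f 67 69 72
f 48 74 60
f 74 54 75
f 60 75 49
f 74 75 60
f 48 60 58
f 60 49 59
f 58 59 47
f 60 59 58
f 48 58 65
f 58 47 64
f 65 64 51
f 58 64 65
f 48 65 70
f 65 51 71
f 70 71 53
f 65 71 70
f 48 70 74
f 70 53 77
f 74 77 54
f 70 77 74
f 49 75 63
f 75 54 76
f 63 76 50
f 75 76 63
f 47 59 83
f 59 49 84
f 83 84 56
f 59 84 83
f 51 64 80
f 64 47 79
f 80 79 55
f 64 79 80
f 53 71 72
f 71 51 68
f 72 68 52
f 71 68 72
f 54 77 73
f 77 53 69
f 73 69 46
f 77 69 73



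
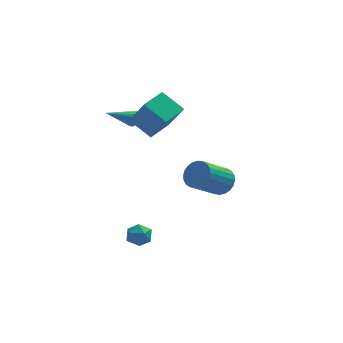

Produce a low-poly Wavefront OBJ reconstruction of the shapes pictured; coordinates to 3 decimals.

v 2.167 3.277 -3.067
v 2.529 3.664 -2.352
v 1.136 2.731 -1.139
v 0.773 2.343 -1.853
v 2.291 3.9 -2.444
v 0.898 2.967 -1.231
v 2.035 4.041 -2.63
v 0.641 3.108 -1.417
v 1.798 4.066 -2.883
v 0.404 3.132 -1.67
v 1.618 3.97 -3.164
v 0.224 3.037 -1.951
v 1.521 3.769 -3.43
v 0.127 2.836 -2.217
v 1.522 3.493 -3.641
v 0.128 2.56 -2.428
v 1.622 3.184 -3.764
v 0.228 2.251 -2.551
v 1.804 2.889 -3.781
v 0.411 1.956 -2.568
v 2.042 2.653 -3.689
v 0.649 1.72 -2.476
v 2.299 2.512 -3.503
v 0.905 1.579 -2.29
v 2.536 2.488 -3.25
v 1.142 1.554 -2.037
v 2.716 2.583 -2.969
v 1.322 1.65 -1.756
v 2.813 2.784 -2.703
v 1.419 1.851 -1.49
v 2.812 3.06 -2.492
v 1.418 2.127 -1.279
v 2.712 3.369 -2.369
v 1.318 2.436 -1.156
v -2.813 -3.044 -2.755
v -2.111 -3.218 -2.707
v -3.069 -3.842 -1.933
v -2.367 -4.016 -1.885
v -2.597 -3.37 -1.649
v -2.439 -2.877 -2.157
v -2.741 -4.183 -2.483
v -2.583 -3.69 -2.991
v -2.066 -3.923 -2.539
v -1.977 -3.42 -2.023
v -3.203 -3.64 -2.617
v -3.114 -3.137 -2.101
v -0.928 0.609 3.153
v -1.964 1.355 4.015
v -1.629 1.534 1.511
v -2.664 2.279 2.373
v 0.064 1.741 3.367
v -0.971 2.486 4.229
v -0.636 2.665 1.725
v -1.672 3.411 2.587
v -2.36 3.672 1.676
v -2.071 3.501 2.059
v -3.8 3.088 2.504
v -2.125 3.729 2.125
v -2.234 3.945 2.088
v -2.372 4.098 1.956
v -2.507 4.153 1.761
v -2.608 4.098 1.546
v -2.653 3.946 1.36
v -2.631 3.73 1.247
v -2.547 3.502 1.233
v -2.42 3.312 1.319
v -2.279 3.205 1.488
v -2.157 3.205 1.699
v -2.082 3.311 1.905
f 2 1 5
f 2 5 3
f 3 5 6
f 3 6 4
f 5 1 7
f 5 7 6
f 6 7 8
f 6 8 4
f 7 1 9
f 7 9 8
f 8 9 10
f 8 10 4
f 9 1 11
f 9 11 10
f 10 11 12
f 10 12 4
f 11 1 13
f 11 13 12
f 12 13 14
f 12 14 4
f 13 1 15
f 13 15 14
f 14 15 16
f 14 16 4
f 15 1 17
f 15 17 16
f 16 17 18
f 16 18 4
f 17 1 19
f 17 19 18
f 18 19 20
f 18 20 4
f 19 1 21
f 19 21 20
f 20 21 22
f 20 22 4
f 21 1 23
f 21 23 22
f 22 23 24
f 22 24 4
f 23 1 25
f 23 25 24
f 24 25 26
f 24 26 4
f 25 1 27
f 25 27 26
f 26 27 28
f 26 28 4
f 27 1 29
f 27 29 28
f 28 29 30
f 28 30 4
f 29 1 31
f 29 31 30
f 30 31 32
f 30 32 4
f 31 1 33
f 31 33 32
f 32 33 34
f 32 34 4
f 33 1 2
f 33 2 34
f 34 2 3
f 34 3 4
f 35 46 40
f 35 40 36
f 35 36 42
f 35 42 45
f 35 45 46
f 36 40 44
f 40 46 39
f 46 45 37
f 45 42 41
f 42 36 43
f 38 44 39
f 38 39 37
f 38 37 41
f 38 41 43
f 38 43 44
f 39 44 40
f 37 39 46
f 41 37 45
f 43 41 42
f 44 43 36
f 48 50 47
f 51 48 47
f 47 50 49
f 49 51 47
f 48 54 50
f 52 48 51
f 52 54 48
f 50 54 49
f 53 51 49
f 49 54 53
f 53 52 51
f 54 52 53
f 56 55 58
f 56 58 57
f 58 55 59
f 58 59 57
f 59 55 60
f 59 60 57
f 60 55 61
f 60 61 57
f 61 55 62
f 61 62 57
f 62 55 63
f 62 63 57
f 63 55 64
f 63 64 57
f 64 55 65
f 64 65 57
f 65 55 66
f 65 66 57
f 66 55 67
f 66 67 57
f 67 55 68
f 67 68 57
f 68 55 69
f 68 69 57
f 69 55 56
f 69 56 57



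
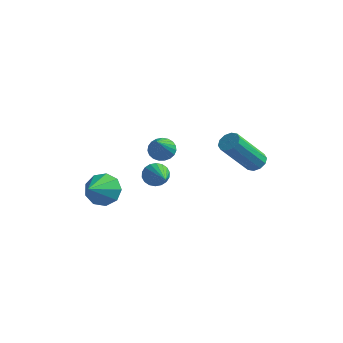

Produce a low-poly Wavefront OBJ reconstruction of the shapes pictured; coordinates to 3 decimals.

v 4.057 1.809 -1.145
v 4.56 1.663 -1.012
v 3.805 0.566 0.638
v 3.303 0.711 0.505
v 4.49 1.949 -0.853
v 3.735 0.851 0.796
v 4.255 2.181 -0.807
v 3.5 1.083 0.843
v 3.944 2.271 -0.889
v 3.19 1.173 0.76
v 3.677 2.184 -1.069
v 2.922 1.087 0.58
v 3.555 1.954 -1.278
v 2.8 0.857 0.372
v 3.625 1.669 -1.436
v 2.87 0.571 0.213
v 3.86 1.437 -1.483
v 3.105 0.339 0.167
v 4.17 1.347 -1.4
v 3.416 0.249 0.249
v 4.438 1.433 -1.22
v 3.683 0.336 0.429
v -0.995 -2.372 -2.003
v -0.631 -2.772 -2.659
v -0.945 -3.648 -1.197
v -0.223 -2.54 -2.316
v -0.176 -2.229 -1.827
v -0.512 -1.985 -1.421
v -1.074 -1.922 -1.286
v -1.599 -2.07 -1.488
v -1.842 -2.359 -1.93
v -1.688 -2.654 -2.407
v -1.21 -2.818 -2.695
v 1.781 -2.317 1.273
v 2.059 -1.9 1.584
v 2.159 -3.443 2.447
v 1.831 -1.885 1.672
v 1.593 -1.945 1.691
v 1.389 -2.069 1.637
v 1.252 -2.236 1.521
v 1.207 -2.417 1.362
v 1.261 -2.581 1.187
v 1.405 -2.699 1.028
v 1.614 -2.751 0.91
v 1.852 -2.728 0.856
v 2.078 -2.634 0.874
v 2.252 -2.485 0.96
v 2.345 -2.307 1.101
v 2.341 -2.131 1.272
v 2.24 -1.987 1.442
v -1.191 2.569 -4.003
v -0.727 2.714 -4.42
v 0.111 1.071 -3.077
v -0.676 2.893 -4.203
v -0.727 3.007 -3.947
v -0.87 3.034 -3.702
v -1.076 2.969 -3.517
v -1.305 2.825 -3.428
v -1.512 2.63 -3.453
v -1.655 2.423 -3.587
v -1.705 2.245 -3.804
v -1.654 2.131 -4.06
v -1.511 2.104 -4.304
v -1.305 2.169 -4.49
v -1.076 2.313 -4.579
v -0.87 2.508 -4.554
f 2 1 5
f 2 5 3
f 3 5 6
f 3 6 4
f 5 1 7
f 5 7 6
f 6 7 8
f 6 8 4
f 7 1 9
f 7 9 8
f 8 9 10
f 8 10 4
f 9 1 11
f 9 11 10
f 10 11 12
f 10 12 4
f 11 1 13
f 11 13 12
f 12 13 14
f 12 14 4
f 13 1 15
f 13 15 14
f 14 15 16
f 14 16 4
f 15 1 17
f 15 17 16
f 16 17 18
f 16 18 4
f 17 1 19
f 17 19 18
f 18 19 20
f 18 20 4
f 19 1 21
f 19 21 20
f 20 21 22
f 20 22 4
f 21 1 2
f 21 2 22
f 22 2 3
f 22 3 4
f 24 23 26
f 24 26 25
f 26 23 27
f 26 27 25
f 27 23 28
f 27 28 25
f 28 23 29
f 28 29 25
f 29 23 30
f 29 30 25
f 30 23 31
f 30 31 25
f 31 23 32
f 31 32 25
f 32 23 33
f 32 33 25
f 33 23 24
f 33 24 25
f 35 34 37
f 35 37 36
f 37 34 38
f 37 38 36
f 38 34 39
f 38 39 36
f 39 34 40
f 39 40 36
f 40 34 41
f 40 41 36
f 41 34 42
f 41 42 36
f 42 34 43
f 42 43 36
f 43 34 44
f 43 44 36
f 44 34 45
f 44 45 36
f 45 34 46
f 45 46 36
f 46 34 47
f 46 47 36
f 47 34 48
f 47 48 36
f 48 34 49
f 48 49 36
f 49 34 50
f 49 50 36
f 50 34 35
f 50 35 36
f 52 51 54
f 52 54 53
f 54 51 55
f 54 55 53
f 55 51 56
f 55 56 53
f 56 51 57
f 56 57 53
f 57 51 58
f 57 58 53
f 58 51 59
f 58 59 53
f 59 51 60
f 59 60 53
f 60 51 61
f 60 61 53
f 61 51 62
f 61 62 53
f 62 51 63
f 62 63 53
f 63 51 64
f 63 64 53
f 64 51 65
f 64 65 53
f 65 51 66
f 65 66 53
f 66 51 52
f 66 52 53



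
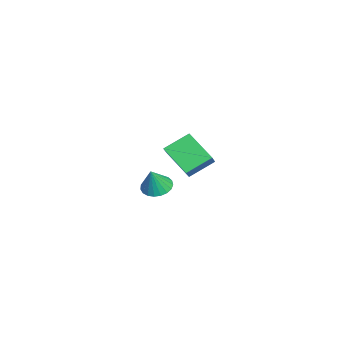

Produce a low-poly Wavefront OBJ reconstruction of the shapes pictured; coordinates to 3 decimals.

v 2.557 -2.341 2.244
v 3.173 -2.473 2.872
v 2.052 -1.131 2.993
v 2.669 -1.263 3.621
v 3.751 -1.257 1.299
v 4.368 -1.389 1.927
v 3.247 -0.047 2.048
v 3.863 -0.179 2.676
v -3.033 -2.974 -3.491
v -2.242 -2.737 -3.73
v -2.527 -3.266 -2.109
v -2.38 -2.428 -3.614
v -2.632 -2.214 -3.477
v -2.952 -2.131 -3.342
v -3.287 -2.194 -3.233
v -3.578 -2.392 -3.169
v -3.774 -2.691 -3.16
v -3.842 -3.039 -3.208
v -3.771 -3.375 -3.305
v -3.571 -3.642 -3.435
v -3.279 -3.794 -3.574
v -2.944 -3.804 -3.698
v -2.624 -3.671 -3.787
v -2.375 -3.417 -3.825
v -2.24 -3.086 -3.805
f 2 4 1
f 5 2 1
f 1 4 3
f 3 5 1
f 2 8 4
f 6 2 5
f 6 8 2
f 4 8 3
f 7 5 3
f 3 8 7
f 7 6 5
f 8 6 7
f 10 9 12
f 10 12 11
f 12 9 13
f 12 13 11
f 13 9 14
f 13 14 11
f 14 9 15
f 14 15 11
f 15 9 16
f 15 16 11
f 16 9 17
f 16 17 11
f 17 9 18
f 17 18 11
f 18 9 19
f 18 19 11
f 19 9 20
f 19 20 11
f 20 9 21
f 20 21 11
f 21 9 22
f 21 22 11
f 22 9 23
f 22 23 11
f 23 9 24
f 23 24 11
f 24 9 25
f 24 25 11
f 25 9 10
f 25 10 11



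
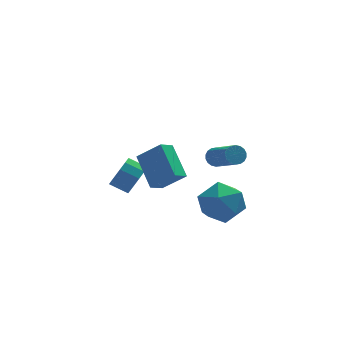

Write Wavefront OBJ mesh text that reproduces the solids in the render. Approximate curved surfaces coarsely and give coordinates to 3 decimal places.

v -0.358 -1.922 3.42
v -0.017 -2.041 3.06
v 0.479 -3.518 4.02
v 0.138 -3.398 4.38
v 0.103 -1.909 3.201
v 0.598 -3.386 4.162
v 0.131 -1.78 3.385
v 0.626 -3.257 4.346
v 0.062 -1.679 3.577
v 0.558 -3.155 4.537
v -0.089 -1.625 3.737
v 0.406 -3.102 4.697
v -0.294 -1.631 3.834
v 0.201 -3.108 4.794
v -0.512 -1.694 3.849
v -0.016 -3.171 4.81
v -0.699 -1.802 3.78
v -0.203 -3.279 4.74
v -0.818 -1.934 3.638
v -0.323 -3.411 4.599
v -0.846 -2.063 3.454
v -0.351 -3.54 4.415
v -0.778 -2.165 3.263
v -0.282 -3.641 4.223
v -0.626 -2.218 3.103
v -0.131 -3.695 4.063
v -0.421 -2.212 3.006
v 0.074 -3.689 3.966
v -0.204 -2.149 2.99
v 0.292 -3.626 3.951
v -0.992 -2.076 0.107
v 0.129 -1.69 0.034
v -0.529 -3.13 1.646
v 0.592 -2.744 1.573
v -0.275 -1.995 1.889
v -0.561 -1.344 0.937
v 0.161 -3.476 0.743
v -0.125 -2.825 -0.209
v 0.842 -2.555 0.427
v 0.572 -1.64 1.135
v -0.972 -3.18 0.545
v -1.242 -2.265 1.253
v -2.827 -2.535 2.178
v -3.429 -2.96 2.56
v -3.137 -1.113 3.271
v -3.739 -1.538 3.653
v -1.881 -3.042 3.107
v -2.483 -3.467 3.489
v -2.191 -1.62 4.2
v -2.793 -2.045 4.582
v -2.936 2.458 -0.393
v -2.488 2.51 0.351
v -3.276 2.934 0.797
v -3.724 2.882 0.053
v -2.401 2.927 0.109
v -3.19 3.351 0.554
v -2.484 3.195 -0.293
v -3.272 3.619 0.152
v -2.71 3.229 -0.727
v -3.499 3.653 -0.282
v -3.008 3.018 -1.054
v -3.797 3.442 -0.609
v -3.283 2.63 -1.172
v -4.072 3.054 -0.726
v -3.448 2.187 -1.042
v -4.236 2.611 -0.596
v -3.45 1.83 -0.706
v -4.239 2.254 -0.26
v -3.289 1.672 -0.27
v -4.077 2.096 0.175
v -3.016 1.764 0.126
v -3.804 2.188 0.572
v -2.717 2.076 0.358
v -3.506 2.5 0.803
f 2 1 5
f 2 5 3
f 3 5 6
f 3 6 4
f 5 1 7
f 5 7 6
f 6 7 8
f 6 8 4
f 7 1 9
f 7 9 8
f 8 9 10
f 8 10 4
f 9 1 11
f 9 11 10
f 10 11 12
f 10 12 4
f 11 1 13
f 11 13 12
f 12 13 14
f 12 14 4
f 13 1 15
f 13 15 14
f 14 15 16
f 14 16 4
f 15 1 17
f 15 17 16
f 16 17 18
f 16 18 4
f 17 1 19
f 17 19 18
f 18 19 20
f 18 20 4
f 19 1 21
f 19 21 20
f 20 21 22
f 20 22 4
f 21 1 23
f 21 23 22
f 22 23 24
f 22 24 4
f 23 1 25
f 23 25 24
f 24 25 26
f 24 26 4
f 25 1 27
f 25 27 26
f 26 27 28
f 26 28 4
f 27 1 29
f 27 29 28
f 28 29 30
f 28 30 4
f 29 1 2
f 29 2 30
f 30 2 3
f 30 3 4
f 31 42 36
f 31 36 32
f 31 32 38
f 31 38 41
f 31 41 42
f 32 36 40
f 36 42 35
f 42 41 33
f 41 38 37
f 38 32 39
f 34 40 35
f 34 35 33
f 34 33 37
f 34 37 39
f 34 39 40
f 35 40 36
f 33 35 42
f 37 33 41
f 39 37 38
f 40 39 32
f 44 46 43
f 47 44 43
f 43 46 45
f 45 47 43
f 44 50 46
f 48 44 47
f 48 50 44
f 46 50 45
f 49 47 45
f 45 50 49
f 49 48 47
f 50 48 49
f 52 51 55
f 52 55 53
f 53 55 56
f 53 56 54
f 55 51 57
f 55 57 56
f 56 57 58
f 56 58 54
f 57 51 59
f 57 59 58
f 58 59 60
f 58 60 54
f 59 51 61
f 59 61 60
f 60 61 62
f 60 62 54
f 61 51 63
f 61 63 62
f 62 63 64
f 62 64 54
f 63 51 65
f 63 65 64
f 64 65 66
f 64 66 54
f 65 51 67
f 65 67 66
f 66 67 68
f 66 68 54
f 67 51 69
f 67 69 68
f 68 69 70
f 68 70 54
f 69 51 71
f 69 71 70
f 70 71 72
f 70 72 54
f 71 51 73
f 71 73 72
f 72 73 74
f 72 74 54
f 73 51 52
f 73 52 74
f 74 52 53
f 74 53 54



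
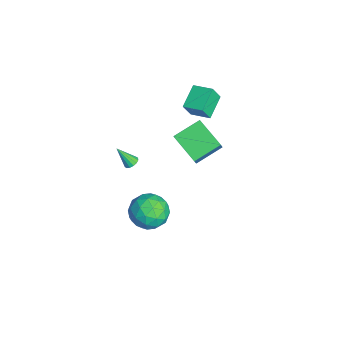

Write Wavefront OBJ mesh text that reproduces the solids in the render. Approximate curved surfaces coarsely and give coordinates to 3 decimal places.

v -3.417 -0.733 -3.274
v -2.926 -0.87 -3.256
v -3.703 -1.587 -2.026
v -2.941 -0.651 -3.109
v -3.084 -0.453 -3.007
v -3.316 -0.331 -2.977
v -3.575 -0.317 -3.026
v -3.792 -0.413 -3.142
v -3.908 -0.596 -3.293
v -3.892 -0.815 -3.44
v -3.749 -1.012 -3.542
v -3.517 -1.134 -3.572
v -3.259 -1.149 -3.523
v -3.042 -1.052 -3.407
v 4.025 0.21 -1.109
v 4.667 0.385 -0.037
v 2.953 -1.285 -0.223
v 3.595 -1.11 0.849
v 2.782 -0.231 0.45
v 3.445 0.693 -0.098
v 4.175 -1.593 -0.162
v 4.838 -0.669 -0.71
v 4.76 -0.729 0.548
v 3.899 0.112 0.926
v 3.721 -1.012 -1.186
v 2.86 -0.171 -0.808
v 4.44 0.429 -0.651
v 3.18 -1.329 0.391
v 2.702 -0.812 0.156
v 3.08 -0.709 0.786
v 3.721 0.61 -0.686
v 4.099 0.712 -0.056
v 2.991 0.35 0.23
v 3.521 -1.612 -0.204
v 3.899 -1.51 0.426
v 4.54 -0.191 -1.046
v 4.918 -0.088 -0.416
v 4.629 -1.25 -0.49
v 4.872 -0.123 0.323
v 4.242 -1.002 0.844
v 4.583 -1.286 0.249
v 4.972 -0.742 -0.073
v 4.366 0.371 0.546
v 3.736 -0.507 1.066
v 3.258 0.009 0.832
v 3.648 0.552 0.51
v 4.421 -0.284 0.889
v 3.884 -0.393 -1.326
v 3.254 -1.271 -0.806
v 3.972 -1.452 -0.77
v 4.362 -0.909 -1.092
v 3.378 0.102 -1.104
v 2.748 -0.777 -0.583
v 2.648 -0.158 -0.187
v 3.037 0.386 -0.509
v 3.199 -0.616 -1.149
v -3.48 2.873 1.143
v -3.207 2.361 2.262
v -4.798 3.661 1.825
v -4.525 3.148 2.944
v -2.695 3.932 1.436
v -2.422 3.419 2.555
v -4.013 4.719 2.118
v -3.74 4.207 3.237
v -1.582 2.966 -1.854
v -3.26 1.931 -0.996
v -2.211 4.622 -1.088
v -3.889 3.586 -0.23
v -1.011 2.774 -0.97
v -2.689 1.738 -0.112
v -1.64 4.429 -0.204
v -3.318 3.394 0.654
f 2 1 4
f 2 4 3
f 4 1 5
f 4 5 3
f 5 1 6
f 5 6 3
f 6 1 7
f 6 7 3
f 7 1 8
f 7 8 3
f 8 1 9
f 8 9 3
f 9 1 10
f 9 10 3
f 10 1 11
f 10 11 3
f 11 1 12
f 11 12 3
f 12 1 13
f 12 13 3
f 13 1 14
f 13 14 3
f 14 1 2
f 14 2 3
f 15 52 31
f 52 26 55
f 31 55 20
f 52 55 31
f 15 31 27
f 31 20 32
f 27 32 16
f 31 32 27
f 15 27 36
f 27 16 37
f 36 37 22
f 27 37 36
f 15 36 48
f 36 22 51
f 48 51 25
f 36 51 48
f 15 48 52
f 48 25 56
f 52 56 26
f 48 56 52
f 16 32 43
f 32 20 46
f 43 46 24
f 32 46 43
f 20 55 33
f 55 26 54
f 33 54 19
f 55 54 33
f 26 56 53
f 56 25 49
f 53 49 17
f 56 49 53
f 25 51 50
f 51 22 38
f 50 38 21
f 51 38 50
f 22 37 42
f 37 16 39
f 42 39 23
f 37 39 42
f 18 44 30
f 44 24 45
f 30 45 19
f 44 45 30
f 18 30 28
f 30 19 29
f 28 29 17
f 30 29 28
f 18 28 35
f 28 17 34
f 35 34 21
f 28 34 35
f 18 35 40
f 35 21 41
f 40 41 23
f 35 41 40
f 18 40 44
f 40 23 47
f 44 47 24
f 40 47 44
f 19 45 33
f 45 24 46
f 33 46 20
f 45 46 33
f 17 29 53
f 29 19 54
f 53 54 26
f 29 54 53
f 21 34 50
f 34 17 49
f 50 49 25
f 34 49 50
f 23 41 42
f 41 21 38
f 42 38 22
f 41 38 42
f 24 47 43
f 47 23 39
f 43 39 16
f 47 39 43
f 58 60 57
f 61 58 57
f 57 60 59
f 59 61 57
f 58 64 60
f 62 58 61
f 62 64 58
f 60 64 59
f 63 61 59
f 59 64 63
f 63 62 61
f 64 62 63
f 66 68 65
f 69 66 65
f 65 68 67
f 67 69 65
f 66 72 68
f 70 66 69
f 70 72 66
f 68 72 67
f 71 69 67
f 67 72 71
f 71 70 69
f 72 70 71



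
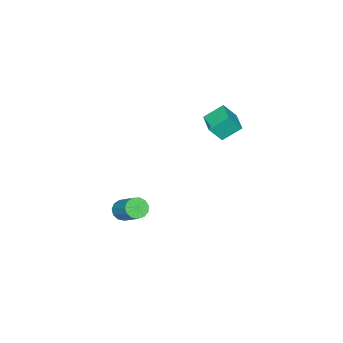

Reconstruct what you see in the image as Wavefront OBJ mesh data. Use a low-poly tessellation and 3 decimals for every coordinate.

v -2.586 1.67 2.241
v -3.34 2.407 3.034
v -1.703 2.609 2.207
v -2.457 3.347 3.001
v -2.043 1.193 3.199
v -2.797 1.931 3.993
v -1.16 2.133 3.166
v -1.914 2.87 3.959
v 0.564 -2.149 -4.337
v 0.913 -1.835 -4.829
v 1.504 -0.497 -3.555
v 1.156 -0.811 -3.063
v 0.562 -1.68 -4.829
v 1.154 -0.342 -3.555
v 0.212 -1.674 -4.673
v 0.804 -0.336 -3.399
v -0.026 -1.819 -4.41
v 0.566 -0.481 -3.136
v -0.077 -2.069 -4.124
v 0.515 -0.73 -2.85
v 0.076 -2.344 -3.906
v 0.668 -1.006 -2.632
v 0.384 -2.557 -3.824
v 0.975 -1.219 -2.55
v 0.749 -2.641 -3.906
v 1.34 -1.303 -2.632
v 1.055 -2.569 -4.124
v 1.646 -1.231 -2.85
v 1.206 -2.363 -4.41
v 1.797 -1.025 -3.136
v 1.153 -2.089 -4.673
v 1.744 -0.751 -3.399
f 2 4 1
f 5 2 1
f 1 4 3
f 3 5 1
f 2 8 4
f 6 2 5
f 6 8 2
f 4 8 3
f 7 5 3
f 3 8 7
f 7 6 5
f 8 6 7
f 10 9 13
f 10 13 11
f 11 13 14
f 11 14 12
f 13 9 15
f 13 15 14
f 14 15 16
f 14 16 12
f 15 9 17
f 15 17 16
f 16 17 18
f 16 18 12
f 17 9 19
f 17 19 18
f 18 19 20
f 18 20 12
f 19 9 21
f 19 21 20
f 20 21 22
f 20 22 12
f 21 9 23
f 21 23 22
f 22 23 24
f 22 24 12
f 23 9 25
f 23 25 24
f 24 25 26
f 24 26 12
f 25 9 27
f 25 27 26
f 26 27 28
f 26 28 12
f 27 9 29
f 27 29 28
f 28 29 30
f 28 30 12
f 29 9 31
f 29 31 30
f 30 31 32
f 30 32 12
f 31 9 10
f 31 10 32
f 32 10 11
f 32 11 12



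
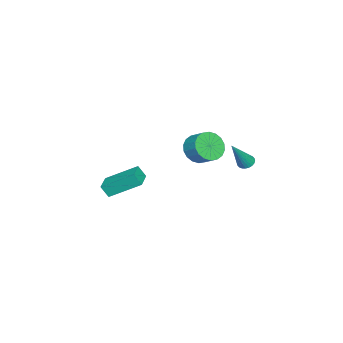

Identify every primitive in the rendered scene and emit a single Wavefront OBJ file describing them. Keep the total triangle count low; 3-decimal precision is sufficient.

v -1.439 0.996 0.214
v -0.882 1.253 -0.538
v -0.465 2.08 0.054
v -1.021 1.824 0.806
v -1.243 1.481 -0.603
v -0.825 2.309 -0.011
v -1.642 1.613 -0.506
v -1.224 2.441 0.086
v -2.001 1.623 -0.266
v -1.583 2.451 0.325
v -2.249 1.509 0.068
v -1.831 2.337 0.66
v -2.336 1.293 0.432
v -1.918 2.121 1.023
v -2.246 1.019 0.752
v -1.828 1.847 1.344
v -1.995 0.74 0.966
v -1.578 1.567 1.558
v -1.635 0.511 1.031
v -1.217 1.339 1.623
v -1.236 0.379 0.934
v -0.818 1.207 1.526
v -0.877 0.369 0.695
v -0.459 1.197 1.286
v -0.629 0.483 0.36
v -0.211 1.311 0.952
v -0.542 0.699 -0.003
v -0.124 1.527 0.588
v -0.632 0.973 -0.324
v -0.214 1.801 0.268
v -1.093 3.82 -0.043
v -0.753 3.568 -0.328
v 0.013 3.38 1.663
v -0.677 3.751 -0.33
v -0.664 3.945 -0.289
v -0.716 4.12 -0.21
v -0.826 4.25 -0.105
v -0.976 4.313 0.008
v -1.144 4.302 0.114
v -1.304 4.217 0.196
v -1.432 4.072 0.242
v -1.509 3.888 0.244
v -1.522 3.694 0.203
v -1.47 3.519 0.124
v -1.36 3.39 0.019
v -1.21 3.326 -0.094
v -1.042 3.337 -0.2
v -0.881 3.422 -0.282
v -2.146 -4.254 -4.322
v -2.082 -4.699 -3.589
v -2.551 -2.456 -3.196
v -2.487 -2.901 -2.463
v -0.893 -3.999 -4.277
v -0.829 -4.444 -3.544
v -1.298 -2.201 -3.151
v -1.234 -2.646 -2.418
f 2 1 5
f 2 5 3
f 3 5 6
f 3 6 4
f 5 1 7
f 5 7 6
f 6 7 8
f 6 8 4
f 7 1 9
f 7 9 8
f 8 9 10
f 8 10 4
f 9 1 11
f 9 11 10
f 10 11 12
f 10 12 4
f 11 1 13
f 11 13 12
f 12 13 14
f 12 14 4
f 13 1 15
f 13 15 14
f 14 15 16
f 14 16 4
f 15 1 17
f 15 17 16
f 16 17 18
f 16 18 4
f 17 1 19
f 17 19 18
f 18 19 20
f 18 20 4
f 19 1 21
f 19 21 20
f 20 21 22
f 20 22 4
f 21 1 23
f 21 23 22
f 22 23 24
f 22 24 4
f 23 1 25
f 23 25 24
f 24 25 26
f 24 26 4
f 25 1 27
f 25 27 26
f 26 27 28
f 26 28 4
f 27 1 29
f 27 29 28
f 28 29 30
f 28 30 4
f 29 1 2
f 29 2 30
f 30 2 3
f 30 3 4
f 32 31 34
f 32 34 33
f 34 31 35
f 34 35 33
f 35 31 36
f 35 36 33
f 36 31 37
f 36 37 33
f 37 31 38
f 37 38 33
f 38 31 39
f 38 39 33
f 39 31 40
f 39 40 33
f 40 31 41
f 40 41 33
f 41 31 42
f 41 42 33
f 42 31 43
f 42 43 33
f 43 31 44
f 43 44 33
f 44 31 45
f 44 45 33
f 45 31 46
f 45 46 33
f 46 31 47
f 46 47 33
f 47 31 48
f 47 48 33
f 48 31 32
f 48 32 33
f 50 52 49
f 53 50 49
f 49 52 51
f 51 53 49
f 50 56 52
f 54 50 53
f 54 56 50
f 52 56 51
f 55 53 51
f 51 56 55
f 55 54 53
f 56 54 55



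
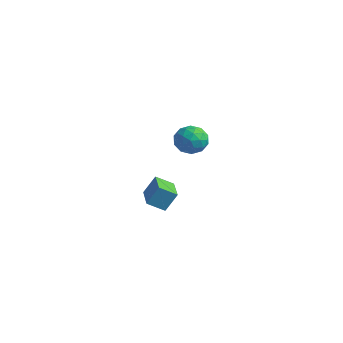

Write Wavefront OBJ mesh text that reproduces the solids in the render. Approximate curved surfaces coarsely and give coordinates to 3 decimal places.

v 2.363 -3.349 -2.262
v 2.651 -2.757 -1.165
v 2.94 -2.566 -2.837
v 3.228 -1.973 -1.739
v 3.832 -4.327 -2.121
v 4.12 -3.734 -1.023
v 4.409 -3.543 -2.695
v 4.697 -2.951 -1.598
v -2.905 4.483 -2.894
v -1.854 4.567 -3.143
v -2.546 3.133 -1.837
v -1.495 3.217 -2.086
v -1.975 3.987 -1.494
v -2.197 4.822 -2.148
v -2.203 2.878 -2.832
v -2.425 3.713 -3.486
v -1.421 3.576 -3.105
v -1.28 4.261 -2.278
v -3.12 3.439 -2.702
v -2.979 4.124 -1.875
v -2.411 4.644 -3.112
v -1.989 3.056 -1.868
v -2.271 3.509 -1.521
v -1.653 3.558 -1.667
v -2.612 4.793 -2.527
v -1.995 4.843 -2.673
v -2.066 4.502 -1.704
v -2.405 2.857 -2.307
v -1.788 2.907 -2.453
v -2.747 4.142 -3.313
v -2.129 4.191 -3.459
v -2.334 3.198 -3.276
v -1.539 4.11 -3.235
v -1.328 3.317 -2.614
v -1.744 3.118 -3.052
v -1.874 3.608 -3.437
v -1.456 4.513 -2.749
v -1.245 3.719 -2.128
v -1.527 4.172 -1.78
v -1.657 4.662 -2.164
v -1.201 3.93 -2.727
v -3.155 3.981 -2.852
v -2.944 3.187 -2.231
v -2.743 3.038 -2.816
v -2.873 3.528 -3.2
v -3.072 4.383 -2.366
v -2.861 3.59 -1.745
v -2.526 4.092 -1.543
v -2.656 4.582 -1.928
v -3.199 3.77 -2.253
f 2 4 1
f 5 2 1
f 1 4 3
f 3 5 1
f 2 8 4
f 6 2 5
f 6 8 2
f 4 8 3
f 7 5 3
f 3 8 7
f 7 6 5
f 8 6 7
f 9 46 25
f 46 20 49
f 25 49 14
f 46 49 25
f 9 25 21
f 25 14 26
f 21 26 10
f 25 26 21
f 9 21 30
f 21 10 31
f 30 31 16
f 21 31 30
f 9 30 42
f 30 16 45
f 42 45 19
f 30 45 42
f 9 42 46
f 42 19 50
f 46 50 20
f 42 50 46
f 10 26 37
f 26 14 40
f 37 40 18
f 26 40 37
f 14 49 27
f 49 20 48
f 27 48 13
f 49 48 27
f 20 50 47
f 50 19 43
f 47 43 11
f 50 43 47
f 19 45 44
f 45 16 32
f 44 32 15
f 45 32 44
f 16 31 36
f 31 10 33
f 36 33 17
f 31 33 36
f 12 38 24
f 38 18 39
f 24 39 13
f 38 39 24
f 12 24 22
f 24 13 23
f 22 23 11
f 24 23 22
f 12 22 29
f 22 11 28
f 29 28 15
f 22 28 29
f 12 29 34
f 29 15 35
f 34 35 17
f 29 35 34
f 12 34 38
f 34 17 41
f 38 41 18
f 34 41 38
f 13 39 27
f 39 18 40
f 27 40 14
f 39 40 27
f 11 23 47
f 23 13 48
f 47 48 20
f 23 48 47
f 15 28 44
f 28 11 43
f 44 43 19
f 28 43 44
f 17 35 36
f 35 15 32
f 36 32 16
f 35 32 36
f 18 41 37
f 41 17 33
f 37 33 10
f 41 33 37



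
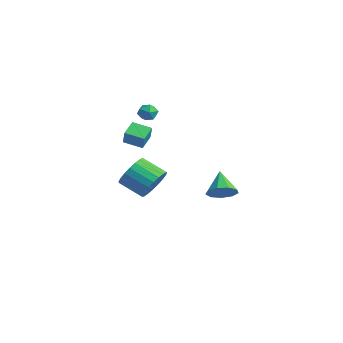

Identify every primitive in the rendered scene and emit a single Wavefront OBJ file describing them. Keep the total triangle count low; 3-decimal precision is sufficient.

v -3.935 -0.115 2.667
v -3.522 -0.198 3.151
v -4.358 -1.042 2.869
v -3.945 -1.125 3.353
v -4.407 -0.682 3.398
v -4.146 -0.109 3.273
v -3.734 -1.131 2.747
v -3.473 -0.558 2.622
v -3.398 -0.826 3.2
v -3.813 -0.548 3.602
v -4.067 -0.692 2.418
v -4.482 -0.414 2.82
v 1.308 -3.27 0.091
v 2.033 -3.755 0.621
v 0.956 -4.515 1.398
v 0.232 -4.03 0.869
v 1.964 -3.412 0.86
v 0.887 -4.171 1.638
v 1.781 -3.044 0.966
v 0.704 -3.804 1.744
v 1.517 -2.716 0.921
v 0.44 -3.475 1.699
v 1.216 -2.483 0.733
v 0.139 -3.242 1.51
v 0.932 -2.386 0.433
v -0.145 -3.146 1.211
v 0.713 -2.442 0.075
v -0.364 -3.202 0.852
v 0.597 -2.642 -0.281
v -0.48 -3.401 0.496
v 0.603 -2.95 -0.573
v -0.474 -3.709 0.205
v 0.732 -3.313 -0.749
v -0.345 -4.073 0.028
v 0.961 -3.669 -0.781
v -0.116 -4.429 -0.003
v 1.249 -3.956 -0.661
v 0.172 -4.716 0.116
v 1.548 -4.125 -0.412
v 0.471 -4.884 0.366
v 1.805 -4.145 -0.075
v 0.728 -4.905 0.702
v 1.977 -4.015 0.29
v 0.9 -4.774 1.068
v -3.644 -1.837 1.946
v -3.131 -2.026 2.807
v -2.844 -1.105 1.629
v -2.33 -1.294 2.49
v -3.13 -2.606 1.47
v -2.616 -2.795 2.331
v -2.329 -1.874 1.153
v -1.816 -2.063 2.014
v -2.276 3.081 -3.223
v -1.628 3.629 -2.867
v -3.344 3.599 -2.077
v -1.953 3.938 -3.309
v -2.428 3.845 -3.711
v -2.832 3.395 -3.884
v -2.976 2.798 -3.748
v -2.792 2.333 -3.366
v -2.366 2.218 -2.916
v -1.898 2.507 -2.61
v -1.607 3.064 -2.591
f 1 12 6
f 1 6 2
f 1 2 8
f 1 8 11
f 1 11 12
f 2 6 10
f 6 12 5
f 12 11 3
f 11 8 7
f 8 2 9
f 4 10 5
f 4 5 3
f 4 3 7
f 4 7 9
f 4 9 10
f 5 10 6
f 3 5 12
f 7 3 11
f 9 7 8
f 10 9 2
f 14 13 17
f 14 17 15
f 15 17 18
f 15 18 16
f 17 13 19
f 17 19 18
f 18 19 20
f 18 20 16
f 19 13 21
f 19 21 20
f 20 21 22
f 20 22 16
f 21 13 23
f 21 23 22
f 22 23 24
f 22 24 16
f 23 13 25
f 23 25 24
f 24 25 26
f 24 26 16
f 25 13 27
f 25 27 26
f 26 27 28
f 26 28 16
f 27 13 29
f 27 29 28
f 28 29 30
f 28 30 16
f 29 13 31
f 29 31 30
f 30 31 32
f 30 32 16
f 31 13 33
f 31 33 32
f 32 33 34
f 32 34 16
f 33 13 35
f 33 35 34
f 34 35 36
f 34 36 16
f 35 13 37
f 35 37 36
f 36 37 38
f 36 38 16
f 37 13 39
f 37 39 38
f 38 39 40
f 38 40 16
f 39 13 41
f 39 41 40
f 40 41 42
f 40 42 16
f 41 13 43
f 41 43 42
f 42 43 44
f 42 44 16
f 43 13 14
f 43 14 44
f 44 14 15
f 44 15 16
f 46 48 45
f 49 46 45
f 45 48 47
f 47 49 45
f 46 52 48
f 50 46 49
f 50 52 46
f 48 52 47
f 51 49 47
f 47 52 51
f 51 50 49
f 52 50 51
f 54 53 56
f 54 56 55
f 56 53 57
f 56 57 55
f 57 53 58
f 57 58 55
f 58 53 59
f 58 59 55
f 59 53 60
f 59 60 55
f 60 53 61
f 60 61 55
f 61 53 62
f 61 62 55
f 62 53 63
f 62 63 55
f 63 53 54
f 63 54 55

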